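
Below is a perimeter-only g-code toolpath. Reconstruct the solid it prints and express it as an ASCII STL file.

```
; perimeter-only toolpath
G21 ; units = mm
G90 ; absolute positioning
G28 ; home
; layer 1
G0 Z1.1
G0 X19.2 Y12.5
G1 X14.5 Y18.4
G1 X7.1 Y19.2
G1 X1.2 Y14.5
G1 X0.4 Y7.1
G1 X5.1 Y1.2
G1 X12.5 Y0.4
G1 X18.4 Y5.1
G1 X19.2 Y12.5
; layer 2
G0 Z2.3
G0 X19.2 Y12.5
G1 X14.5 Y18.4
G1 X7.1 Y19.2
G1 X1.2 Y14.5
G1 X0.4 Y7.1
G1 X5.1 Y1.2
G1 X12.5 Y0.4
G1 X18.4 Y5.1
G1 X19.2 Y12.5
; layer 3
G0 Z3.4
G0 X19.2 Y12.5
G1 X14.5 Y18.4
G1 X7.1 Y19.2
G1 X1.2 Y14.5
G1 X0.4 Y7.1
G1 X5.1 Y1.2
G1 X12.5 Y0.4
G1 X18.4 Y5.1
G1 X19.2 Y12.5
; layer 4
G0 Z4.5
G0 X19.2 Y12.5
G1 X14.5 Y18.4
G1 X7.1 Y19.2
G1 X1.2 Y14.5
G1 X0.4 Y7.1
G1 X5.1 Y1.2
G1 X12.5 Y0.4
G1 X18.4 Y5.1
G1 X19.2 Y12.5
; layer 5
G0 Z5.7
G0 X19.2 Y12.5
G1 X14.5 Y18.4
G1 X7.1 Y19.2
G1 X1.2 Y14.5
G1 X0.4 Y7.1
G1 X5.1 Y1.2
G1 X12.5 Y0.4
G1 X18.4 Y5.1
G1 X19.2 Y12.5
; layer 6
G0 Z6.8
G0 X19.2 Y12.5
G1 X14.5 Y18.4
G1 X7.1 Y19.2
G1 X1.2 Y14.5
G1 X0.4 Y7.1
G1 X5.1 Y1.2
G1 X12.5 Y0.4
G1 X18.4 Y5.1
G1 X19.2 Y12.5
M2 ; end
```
solid part
  facet normal 0.0000 0.0000 -1.0000
    outer loop
      vertex 7.1 19.2 0.0
      vertex 14.5 18.4 0.0
      vertex 19.2 12.5 0.0
    endloop
  endfacet
  facet normal 0.0000 0.0000 -1.0000
    outer loop
      vertex 1.2 14.5 0.0
      vertex 7.1 19.2 0.0
      vertex 19.2 12.5 0.0
    endloop
  endfacet
  facet normal 0.0000 0.0000 -1.0000
    outer loop
      vertex 0.4 7.1 0.0
      vertex 1.2 14.5 0.0
      vertex 19.2 12.5 0.0
    endloop
  endfacet
  facet normal 0.0000 0.0000 -1.0000
    outer loop
      vertex 5.1 1.2 0.0
      vertex 0.4 7.1 0.0
      vertex 19.2 12.5 0.0
    endloop
  endfacet
  facet normal 0.0000 0.0000 -1.0000
    outer loop
      vertex 12.5 0.4 0.0
      vertex 5.1 1.2 0.0
      vertex 19.2 12.5 0.0
    endloop
  endfacet
  facet normal 0.0000 0.0000 -1.0000
    outer loop
      vertex 18.4 5.1 0.0
      vertex 12.5 0.4 0.0
      vertex 19.2 12.5 0.0
    endloop
  endfacet
  facet normal 0.0000 0.0000 1.0000
    outer loop
      vertex 19.2 12.5 6.8
      vertex 14.5 18.4 6.8
      vertex 7.1 19.2 6.8
    endloop
  endfacet
  facet normal 0.0000 0.0000 1.0000
    outer loop
      vertex 19.2 12.5 6.8
      vertex 7.1 19.2 6.8
      vertex 1.2 14.5 6.8
    endloop
  endfacet
  facet normal 0.0000 0.0000 1.0000
    outer loop
      vertex 19.2 12.5 6.8
      vertex 1.2 14.5 6.8
      vertex 0.4 7.1 6.8
    endloop
  endfacet
  facet normal 0.0000 0.0000 1.0000
    outer loop
      vertex 19.2 12.5 6.8
      vertex 0.4 7.1 6.8
      vertex 5.1 1.2 6.8
    endloop
  endfacet
  facet normal 0.0000 0.0000 1.0000
    outer loop
      vertex 19.2 12.5 6.8
      vertex 5.1 1.2 6.8
      vertex 12.5 0.4 6.8
    endloop
  endfacet
  facet normal 0.0000 0.0000 1.0000
    outer loop
      vertex 19.2 12.5 6.8
      vertex 12.5 0.4 6.8
      vertex 18.4 5.1 6.8
    endloop
  endfacet
  facet normal 0.7822 0.6231 0.0000
    outer loop
      vertex 19.2 12.5 0.0
      vertex 14.5 18.4 0.0
      vertex 14.5 18.4 6.8
    endloop
  endfacet
  facet normal 0.7822 0.6231 0.0000
    outer loop
      vertex 19.2 12.5 0.0
      vertex 14.5 18.4 6.8
      vertex 19.2 12.5 6.8
    endloop
  endfacet
  facet normal 0.1075 0.9942 0.0000
    outer loop
      vertex 14.5 18.4 0.0
      vertex 7.1 19.2 0.0
      vertex 7.1 19.2 6.8
    endloop
  endfacet
  facet normal 0.1075 0.9942 0.0000
    outer loop
      vertex 14.5 18.4 0.0
      vertex 7.1 19.2 6.8
      vertex 14.5 18.4 6.8
    endloop
  endfacet
  facet normal -0.6231 0.7822 0.0000
    outer loop
      vertex 7.1 19.2 0.0
      vertex 1.2 14.5 0.0
      vertex 1.2 14.5 6.8
    endloop
  endfacet
  facet normal -0.6231 0.7822 0.0000
    outer loop
      vertex 7.1 19.2 0.0
      vertex 1.2 14.5 6.8
      vertex 7.1 19.2 6.8
    endloop
  endfacet
  facet normal -0.9942 0.1075 0.0000
    outer loop
      vertex 1.2 14.5 0.0
      vertex 0.4 7.1 0.0
      vertex 0.4 7.1 6.8
    endloop
  endfacet
  facet normal -0.9942 0.1075 0.0000
    outer loop
      vertex 1.2 14.5 0.0
      vertex 0.4 7.1 6.8
      vertex 1.2 14.5 6.8
    endloop
  endfacet
  facet normal -0.7822 -0.6231 0.0000
    outer loop
      vertex 0.4 7.1 0.0
      vertex 5.1 1.2 0.0
      vertex 5.1 1.2 6.8
    endloop
  endfacet
  facet normal -0.7822 -0.6231 0.0000
    outer loop
      vertex 0.4 7.1 0.0
      vertex 5.1 1.2 6.8
      vertex 0.4 7.1 6.8
    endloop
  endfacet
  facet normal -0.1075 -0.9942 0.0000
    outer loop
      vertex 5.1 1.2 0.0
      vertex 12.5 0.4 0.0
      vertex 12.5 0.4 6.8
    endloop
  endfacet
  facet normal -0.1075 -0.9942 0.0000
    outer loop
      vertex 5.1 1.2 0.0
      vertex 12.5 0.4 6.8
      vertex 5.1 1.2 6.8
    endloop
  endfacet
  facet normal 0.6231 -0.7822 0.0000
    outer loop
      vertex 12.5 0.4 0.0
      vertex 18.4 5.1 0.0
      vertex 18.4 5.1 6.8
    endloop
  endfacet
  facet normal 0.6231 -0.7822 0.0000
    outer loop
      vertex 12.5 0.4 0.0
      vertex 18.4 5.1 6.8
      vertex 12.5 0.4 6.8
    endloop
  endfacet
  facet normal 0.9942 -0.1075 0.0000
    outer loop
      vertex 18.4 5.1 0.0
      vertex 19.2 12.5 0.0
      vertex 19.2 12.5 6.8
    endloop
  endfacet
  facet normal 0.9942 -0.1075 0.0000
    outer loop
      vertex 18.4 5.1 0.0
      vertex 19.2 12.5 6.8
      vertex 18.4 5.1 6.8
    endloop
  endfacet
endsolid part

The G0 Z moves step by Δz≈1.1 mm. Every layer's G1 loop is the same polygon, so the solid is a straight extrusion of it from z=0 to z≈6.8. Closing with flat bottom and top caps and triangulating gives 28 facets — a regular 8-sided prism (a cylinder approximated with 8 flat sides), circumscribed radius ≈ 9.8 mm, height ≈ 6.8 mm.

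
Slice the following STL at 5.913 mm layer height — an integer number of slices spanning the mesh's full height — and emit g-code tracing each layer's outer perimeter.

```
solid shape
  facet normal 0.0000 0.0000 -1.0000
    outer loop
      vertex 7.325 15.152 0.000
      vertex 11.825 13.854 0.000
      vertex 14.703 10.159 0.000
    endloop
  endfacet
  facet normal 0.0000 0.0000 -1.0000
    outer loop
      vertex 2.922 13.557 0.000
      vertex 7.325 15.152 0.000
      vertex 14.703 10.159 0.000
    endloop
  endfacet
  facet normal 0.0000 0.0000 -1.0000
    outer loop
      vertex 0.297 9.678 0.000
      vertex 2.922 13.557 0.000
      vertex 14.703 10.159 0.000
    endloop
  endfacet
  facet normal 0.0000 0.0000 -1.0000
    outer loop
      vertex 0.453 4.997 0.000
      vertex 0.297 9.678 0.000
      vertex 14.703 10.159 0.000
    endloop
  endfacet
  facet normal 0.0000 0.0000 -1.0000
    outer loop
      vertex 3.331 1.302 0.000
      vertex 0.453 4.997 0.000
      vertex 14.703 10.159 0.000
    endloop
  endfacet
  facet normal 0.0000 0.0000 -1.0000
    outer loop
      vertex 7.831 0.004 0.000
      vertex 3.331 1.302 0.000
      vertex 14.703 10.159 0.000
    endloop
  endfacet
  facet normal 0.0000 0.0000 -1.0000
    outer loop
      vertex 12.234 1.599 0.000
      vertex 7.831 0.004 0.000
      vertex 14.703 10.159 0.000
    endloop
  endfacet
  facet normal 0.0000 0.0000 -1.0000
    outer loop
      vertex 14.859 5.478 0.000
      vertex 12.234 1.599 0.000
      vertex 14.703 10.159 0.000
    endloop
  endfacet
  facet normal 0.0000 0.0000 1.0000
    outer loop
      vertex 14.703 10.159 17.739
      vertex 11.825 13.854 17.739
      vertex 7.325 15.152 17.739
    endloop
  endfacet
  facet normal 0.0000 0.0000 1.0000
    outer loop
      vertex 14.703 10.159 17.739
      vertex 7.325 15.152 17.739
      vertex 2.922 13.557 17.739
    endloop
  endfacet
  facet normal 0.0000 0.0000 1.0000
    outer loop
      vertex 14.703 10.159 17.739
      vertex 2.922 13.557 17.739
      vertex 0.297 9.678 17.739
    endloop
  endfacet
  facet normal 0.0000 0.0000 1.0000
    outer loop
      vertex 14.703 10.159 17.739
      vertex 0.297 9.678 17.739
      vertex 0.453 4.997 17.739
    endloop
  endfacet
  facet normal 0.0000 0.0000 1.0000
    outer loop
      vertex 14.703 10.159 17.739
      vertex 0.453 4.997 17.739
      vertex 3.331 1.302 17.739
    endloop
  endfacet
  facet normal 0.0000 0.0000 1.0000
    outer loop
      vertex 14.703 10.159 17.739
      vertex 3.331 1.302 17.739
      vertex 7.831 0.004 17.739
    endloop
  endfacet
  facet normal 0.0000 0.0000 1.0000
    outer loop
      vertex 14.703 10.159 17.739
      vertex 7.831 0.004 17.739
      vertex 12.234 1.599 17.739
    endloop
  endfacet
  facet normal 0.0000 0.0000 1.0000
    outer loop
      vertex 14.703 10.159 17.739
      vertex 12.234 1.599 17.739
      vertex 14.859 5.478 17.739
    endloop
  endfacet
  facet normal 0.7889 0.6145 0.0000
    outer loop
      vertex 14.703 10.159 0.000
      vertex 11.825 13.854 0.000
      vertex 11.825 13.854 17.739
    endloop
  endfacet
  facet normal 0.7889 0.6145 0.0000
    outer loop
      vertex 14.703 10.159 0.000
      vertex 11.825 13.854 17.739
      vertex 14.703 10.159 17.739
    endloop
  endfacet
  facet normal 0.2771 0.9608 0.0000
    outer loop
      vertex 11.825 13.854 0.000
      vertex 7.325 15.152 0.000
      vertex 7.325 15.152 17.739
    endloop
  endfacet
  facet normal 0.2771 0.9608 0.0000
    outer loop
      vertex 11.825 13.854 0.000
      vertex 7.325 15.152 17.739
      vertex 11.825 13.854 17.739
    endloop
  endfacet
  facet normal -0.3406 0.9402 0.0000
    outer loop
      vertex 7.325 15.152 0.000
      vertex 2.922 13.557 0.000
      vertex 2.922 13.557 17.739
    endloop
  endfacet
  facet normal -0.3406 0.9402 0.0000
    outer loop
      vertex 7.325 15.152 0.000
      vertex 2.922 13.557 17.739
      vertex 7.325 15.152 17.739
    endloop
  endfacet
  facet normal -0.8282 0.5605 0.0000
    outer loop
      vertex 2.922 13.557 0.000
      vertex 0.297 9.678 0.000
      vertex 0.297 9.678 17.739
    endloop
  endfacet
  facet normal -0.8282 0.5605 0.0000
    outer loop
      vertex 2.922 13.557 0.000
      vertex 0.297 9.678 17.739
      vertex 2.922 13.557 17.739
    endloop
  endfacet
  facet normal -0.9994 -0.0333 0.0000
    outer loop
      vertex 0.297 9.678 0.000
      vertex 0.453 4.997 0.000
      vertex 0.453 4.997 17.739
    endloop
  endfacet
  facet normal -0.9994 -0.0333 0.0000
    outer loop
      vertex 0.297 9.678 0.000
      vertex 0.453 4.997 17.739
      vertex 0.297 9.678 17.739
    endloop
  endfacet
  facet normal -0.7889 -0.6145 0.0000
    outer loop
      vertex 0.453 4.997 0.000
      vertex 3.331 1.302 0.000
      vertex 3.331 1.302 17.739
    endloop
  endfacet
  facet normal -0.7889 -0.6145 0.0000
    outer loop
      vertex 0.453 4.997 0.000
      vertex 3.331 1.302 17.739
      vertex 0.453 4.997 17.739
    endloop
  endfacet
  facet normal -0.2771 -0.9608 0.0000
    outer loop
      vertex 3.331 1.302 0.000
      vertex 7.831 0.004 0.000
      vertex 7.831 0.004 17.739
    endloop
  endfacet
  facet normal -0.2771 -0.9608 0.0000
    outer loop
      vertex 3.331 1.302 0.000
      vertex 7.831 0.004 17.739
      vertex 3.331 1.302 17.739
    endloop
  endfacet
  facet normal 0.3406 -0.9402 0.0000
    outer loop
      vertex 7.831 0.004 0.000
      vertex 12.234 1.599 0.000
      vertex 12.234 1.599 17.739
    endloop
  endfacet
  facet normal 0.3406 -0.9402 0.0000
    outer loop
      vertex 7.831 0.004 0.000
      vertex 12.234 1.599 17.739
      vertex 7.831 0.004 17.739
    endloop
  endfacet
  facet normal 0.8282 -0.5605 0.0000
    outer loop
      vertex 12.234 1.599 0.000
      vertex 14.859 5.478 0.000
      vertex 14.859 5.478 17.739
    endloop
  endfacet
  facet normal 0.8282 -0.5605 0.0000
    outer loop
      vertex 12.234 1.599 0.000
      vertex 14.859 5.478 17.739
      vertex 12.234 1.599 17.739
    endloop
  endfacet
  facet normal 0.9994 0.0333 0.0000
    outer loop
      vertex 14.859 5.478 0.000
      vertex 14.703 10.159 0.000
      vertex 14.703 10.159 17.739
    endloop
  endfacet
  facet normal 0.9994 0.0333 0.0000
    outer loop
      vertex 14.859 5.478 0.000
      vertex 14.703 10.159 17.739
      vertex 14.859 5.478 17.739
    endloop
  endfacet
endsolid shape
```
; perimeter-only toolpath
G21 ; units = mm
G90 ; absolute positioning
G28 ; home
; layer 1
G0 Z5.913
G0 X14.703 Y10.159
G1 X11.825 Y13.854
G1 X7.325 Y15.152
G1 X2.922 Y13.557
G1 X0.297 Y9.678
G1 X0.453 Y4.997
G1 X3.331 Y1.302
G1 X7.831 Y0.004
G1 X12.234 Y1.599
G1 X14.859 Y5.478
G1 X14.703 Y10.159
; layer 2
G0 Z11.826
G0 X14.703 Y10.159
G1 X11.825 Y13.854
G1 X7.325 Y15.152
G1 X2.922 Y13.557
G1 X0.297 Y9.678
G1 X0.453 Y4.997
G1 X3.331 Y1.302
G1 X7.831 Y0.004
G1 X12.234 Y1.599
G1 X14.859 Y5.478
G1 X14.703 Y10.159
; layer 3
G0 Z17.739
G0 X14.703 Y10.159
G1 X11.825 Y13.854
G1 X7.325 Y15.152
G1 X2.922 Y13.557
G1 X0.297 Y9.678
G1 X0.453 Y4.997
G1 X3.331 Y1.302
G1 X7.831 Y0.004
G1 X12.234 Y1.599
G1 X14.859 Y5.478
G1 X14.703 Y10.159
M2 ; end

The solid is a regular 10-sided prism (a cylinder approximated with 10 flat sides), circumscribed radius ≈ 7.58 mm, height ≈ 17.7 mm. Slicing at Δz = 5.913 mm — 3 equal slices spanning the solid's height, so layer i sits at z = i·h/3 — gives 3 non-empty perimeters. Each is a 10-segment closed polygon; G0 lifts to the layer z and rapids to the start vertex, then G1 traces the edges.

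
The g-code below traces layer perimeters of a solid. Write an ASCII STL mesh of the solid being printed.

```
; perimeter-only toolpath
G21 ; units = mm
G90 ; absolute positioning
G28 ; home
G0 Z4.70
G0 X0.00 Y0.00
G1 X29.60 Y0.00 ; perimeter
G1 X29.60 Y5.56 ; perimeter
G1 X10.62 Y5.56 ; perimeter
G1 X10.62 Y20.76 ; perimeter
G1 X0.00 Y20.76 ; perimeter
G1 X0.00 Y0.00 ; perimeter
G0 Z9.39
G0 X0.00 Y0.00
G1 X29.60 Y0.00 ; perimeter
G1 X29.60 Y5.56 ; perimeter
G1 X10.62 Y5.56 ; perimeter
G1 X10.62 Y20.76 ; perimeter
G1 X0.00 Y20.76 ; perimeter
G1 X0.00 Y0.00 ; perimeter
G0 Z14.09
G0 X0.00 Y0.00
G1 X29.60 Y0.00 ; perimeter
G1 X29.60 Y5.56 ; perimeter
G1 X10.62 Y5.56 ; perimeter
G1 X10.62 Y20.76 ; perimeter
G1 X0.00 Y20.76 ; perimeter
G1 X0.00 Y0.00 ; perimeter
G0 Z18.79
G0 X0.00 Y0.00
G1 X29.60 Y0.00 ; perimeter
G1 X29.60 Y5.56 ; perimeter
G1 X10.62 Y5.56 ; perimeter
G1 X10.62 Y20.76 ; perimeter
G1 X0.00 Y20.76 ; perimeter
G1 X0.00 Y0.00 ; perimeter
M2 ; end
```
solid part
  facet normal 0.0000 0.0000 -1.0000
    outer loop
      vertex 29.60 5.56 0.00
      vertex 29.60 0.00 0.00
      vertex 0.00 0.00 0.00
    endloop
  endfacet
  facet normal 0.0000 0.0000 -1.0000
    outer loop
      vertex 10.62 5.56 0.00
      vertex 29.60 5.56 0.00
      vertex 0.00 0.00 0.00
    endloop
  endfacet
  facet normal 0.0000 0.0000 -1.0000
    outer loop
      vertex 10.62 20.76 0.00
      vertex 10.62 5.56 0.00
      vertex 0.00 0.00 0.00
    endloop
  endfacet
  facet normal 0.0000 0.0000 -1.0000
    outer loop
      vertex 0.00 20.76 0.00
      vertex 10.62 20.76 0.00
      vertex 0.00 0.00 0.00
    endloop
  endfacet
  facet normal 0.0000 0.0000 1.0000
    outer loop
      vertex 0.00 0.00 18.79
      vertex 29.60 0.00 18.79
      vertex 29.60 5.56 18.79
    endloop
  endfacet
  facet normal 0.0000 0.0000 1.0000
    outer loop
      vertex 0.00 0.00 18.79
      vertex 29.60 5.56 18.79
      vertex 10.62 5.56 18.79
    endloop
  endfacet
  facet normal 0.0000 0.0000 1.0000
    outer loop
      vertex 0.00 0.00 18.79
      vertex 10.62 5.56 18.79
      vertex 10.62 20.76 18.79
    endloop
  endfacet
  facet normal 0.0000 0.0000 1.0000
    outer loop
      vertex 0.00 0.00 18.79
      vertex 10.62 20.76 18.79
      vertex 0.00 20.76 18.79
    endloop
  endfacet
  facet normal 0.0000 -1.0000 0.0000
    outer loop
      vertex 0.00 0.00 0.00
      vertex 29.60 0.00 0.00
      vertex 29.60 0.00 18.79
    endloop
  endfacet
  facet normal 0.0000 -1.0000 0.0000
    outer loop
      vertex 0.00 0.00 0.00
      vertex 29.60 0.00 18.79
      vertex 0.00 0.00 18.79
    endloop
  endfacet
  facet normal 1.0000 0.0000 0.0000
    outer loop
      vertex 29.60 0.00 0.00
      vertex 29.60 5.56 0.00
      vertex 29.60 5.56 18.79
    endloop
  endfacet
  facet normal 1.0000 0.0000 0.0000
    outer loop
      vertex 29.60 0.00 0.00
      vertex 29.60 5.56 18.79
      vertex 29.60 0.00 18.79
    endloop
  endfacet
  facet normal 0.0000 1.0000 0.0000
    outer loop
      vertex 29.60 5.56 0.00
      vertex 10.62 5.56 0.00
      vertex 10.62 5.56 18.79
    endloop
  endfacet
  facet normal 0.0000 1.0000 0.0000
    outer loop
      vertex 29.60 5.56 0.00
      vertex 10.62 5.56 18.79
      vertex 29.60 5.56 18.79
    endloop
  endfacet
  facet normal 1.0000 0.0000 0.0000
    outer loop
      vertex 10.62 5.56 0.00
      vertex 10.62 20.76 0.00
      vertex 10.62 20.76 18.79
    endloop
  endfacet
  facet normal 1.0000 0.0000 0.0000
    outer loop
      vertex 10.62 5.56 0.00
      vertex 10.62 20.76 18.79
      vertex 10.62 5.56 18.79
    endloop
  endfacet
  facet normal 0.0000 1.0000 0.0000
    outer loop
      vertex 10.62 20.76 0.00
      vertex 0.00 20.76 0.00
      vertex 0.00 20.76 18.79
    endloop
  endfacet
  facet normal 0.0000 1.0000 0.0000
    outer loop
      vertex 10.62 20.76 0.00
      vertex 0.00 20.76 18.79
      vertex 10.62 20.76 18.79
    endloop
  endfacet
  facet normal -1.0000 0.0000 0.0000
    outer loop
      vertex 0.00 20.76 0.00
      vertex 0.00 0.00 0.00
      vertex 0.00 0.00 18.79
    endloop
  endfacet
  facet normal -1.0000 0.0000 0.0000
    outer loop
      vertex 0.00 20.76 0.00
      vertex 0.00 0.00 18.79
      vertex 0.00 20.76 18.79
    endloop
  endfacet
endsolid part

The G0 Z moves step by Δz≈4.70 mm. Every layer's G1 loop is the same polygon, so the solid is a straight extrusion of it from z=0 to z≈18.8. Closing with flat bottom and top caps and triangulating gives 20 facets — an L-shaped prism: outer 29.6 × 20.8 mm, arm thicknesses ≈ 5.56 mm (horizontal) and 10.6 mm (vertical), extruded 18.8 mm in z.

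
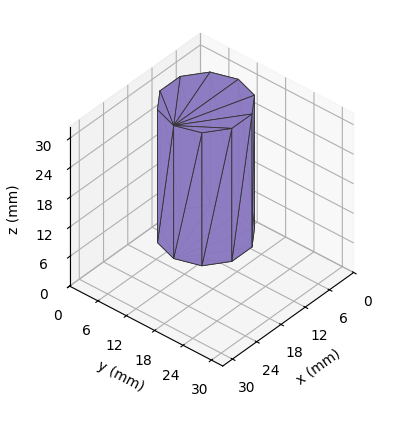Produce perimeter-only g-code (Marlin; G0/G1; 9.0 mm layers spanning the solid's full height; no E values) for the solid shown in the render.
Reading the render: the shape is a regular 10-sided prism (a cylinder approximated with 10 flat sides), circumscribed radius ≈ 8 mm, height ≈ 27 mm (dimensions read to the nearest mm from the axis ticks). For the g-code, the solid's height is divided into equal slices at the stated Δz and each level perimeter traced with G1 moves after a G0 lift.

; perimeter-only toolpath
G21 ; units = mm
G90 ; absolute positioning
G28 ; home
; layer 1
G0 Z9.0
G0 X16.0 Y8.0
G1 X14.5 Y12.7
G1 X10.5 Y15.6
G1 X5.5 Y15.6
G1 X1.5 Y12.7
G1 X0.0 Y8.0
G1 X1.5 Y3.3
G1 X5.5 Y0.4
G1 X10.5 Y0.4
G1 X14.5 Y3.3
G1 X16.0 Y8.0
; layer 2
G0 Z18.0
G0 X16.0 Y8.0
G1 X14.5 Y12.7
G1 X10.5 Y15.6
G1 X5.5 Y15.6
G1 X1.5 Y12.7
G1 X0.0 Y8.0
G1 X1.5 Y3.3
G1 X5.5 Y0.4
G1 X10.5 Y0.4
G1 X14.5 Y3.3
G1 X16.0 Y8.0
; layer 3
G0 Z27.0
G0 X16.0 Y8.0
G1 X14.5 Y12.7
G1 X10.5 Y15.6
G1 X5.5 Y15.6
G1 X1.5 Y12.7
G1 X0.0 Y8.0
G1 X1.5 Y3.3
G1 X5.5 Y0.4
G1 X10.5 Y0.4
G1 X14.5 Y3.3
G1 X16.0 Y8.0
M2 ; end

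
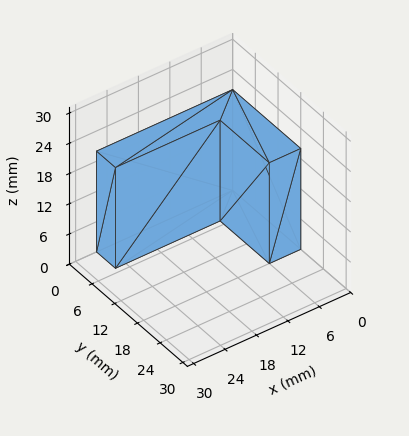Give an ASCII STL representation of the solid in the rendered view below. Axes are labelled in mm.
Reading the render: the shape is an L-shaped prism: outer 26 × 18 mm, arm thicknesses ≈ 5 mm (horizontal) and 6 mm (vertical), extruded 20 mm in z (dimensions read to the nearest mm from the axis ticks). For the STL, each face is triangulated and given an outward normal.

solid part
  facet normal 0.0000 0.0000 -1.0000
    outer loop
      vertex 26.000 5.000 0.000
      vertex 26.000 0.000 0.000
      vertex 0.000 0.000 0.000
    endloop
  endfacet
  facet normal 0.0000 0.0000 -1.0000
    outer loop
      vertex 6.000 5.000 0.000
      vertex 26.000 5.000 0.000
      vertex 0.000 0.000 0.000
    endloop
  endfacet
  facet normal 0.0000 0.0000 -1.0000
    outer loop
      vertex 6.000 18.000 0.000
      vertex 6.000 5.000 0.000
      vertex 0.000 0.000 0.000
    endloop
  endfacet
  facet normal 0.0000 0.0000 -1.0000
    outer loop
      vertex 0.000 18.000 0.000
      vertex 6.000 18.000 0.000
      vertex 0.000 0.000 0.000
    endloop
  endfacet
  facet normal 0.0000 0.0000 1.0000
    outer loop
      vertex 0.000 0.000 20.000
      vertex 26.000 0.000 20.000
      vertex 26.000 5.000 20.000
    endloop
  endfacet
  facet normal 0.0000 0.0000 1.0000
    outer loop
      vertex 0.000 0.000 20.000
      vertex 26.000 5.000 20.000
      vertex 6.000 5.000 20.000
    endloop
  endfacet
  facet normal 0.0000 0.0000 1.0000
    outer loop
      vertex 0.000 0.000 20.000
      vertex 6.000 5.000 20.000
      vertex 6.000 18.000 20.000
    endloop
  endfacet
  facet normal 0.0000 0.0000 1.0000
    outer loop
      vertex 0.000 0.000 20.000
      vertex 6.000 18.000 20.000
      vertex 0.000 18.000 20.000
    endloop
  endfacet
  facet normal 0.0000 -1.0000 0.0000
    outer loop
      vertex 0.000 0.000 0.000
      vertex 26.000 0.000 0.000
      vertex 26.000 0.000 20.000
    endloop
  endfacet
  facet normal 0.0000 -1.0000 0.0000
    outer loop
      vertex 0.000 0.000 0.000
      vertex 26.000 0.000 20.000
      vertex 0.000 0.000 20.000
    endloop
  endfacet
  facet normal 1.0000 0.0000 0.0000
    outer loop
      vertex 26.000 0.000 0.000
      vertex 26.000 5.000 0.000
      vertex 26.000 5.000 20.000
    endloop
  endfacet
  facet normal 1.0000 0.0000 0.0000
    outer loop
      vertex 26.000 0.000 0.000
      vertex 26.000 5.000 20.000
      vertex 26.000 0.000 20.000
    endloop
  endfacet
  facet normal 0.0000 1.0000 0.0000
    outer loop
      vertex 26.000 5.000 0.000
      vertex 6.000 5.000 0.000
      vertex 6.000 5.000 20.000
    endloop
  endfacet
  facet normal 0.0000 1.0000 0.0000
    outer loop
      vertex 26.000 5.000 0.000
      vertex 6.000 5.000 20.000
      vertex 26.000 5.000 20.000
    endloop
  endfacet
  facet normal 1.0000 0.0000 0.0000
    outer loop
      vertex 6.000 5.000 0.000
      vertex 6.000 18.000 0.000
      vertex 6.000 18.000 20.000
    endloop
  endfacet
  facet normal 1.0000 0.0000 0.0000
    outer loop
      vertex 6.000 5.000 0.000
      vertex 6.000 18.000 20.000
      vertex 6.000 5.000 20.000
    endloop
  endfacet
  facet normal 0.0000 1.0000 0.0000
    outer loop
      vertex 6.000 18.000 0.000
      vertex 0.000 18.000 0.000
      vertex 0.000 18.000 20.000
    endloop
  endfacet
  facet normal 0.0000 1.0000 0.0000
    outer loop
      vertex 6.000 18.000 0.000
      vertex 0.000 18.000 20.000
      vertex 6.000 18.000 20.000
    endloop
  endfacet
  facet normal -1.0000 0.0000 0.0000
    outer loop
      vertex 0.000 18.000 0.000
      vertex 0.000 0.000 0.000
      vertex 0.000 0.000 20.000
    endloop
  endfacet
  facet normal -1.0000 0.0000 0.0000
    outer loop
      vertex 0.000 18.000 0.000
      vertex 0.000 0.000 20.000
      vertex 0.000 18.000 20.000
    endloop
  endfacet
endsolid part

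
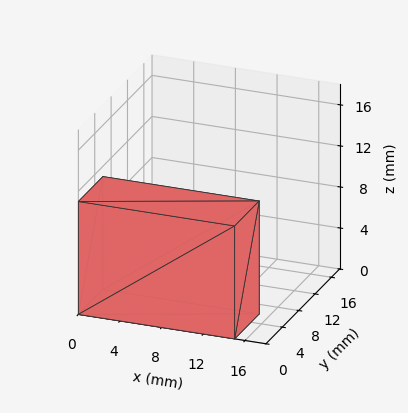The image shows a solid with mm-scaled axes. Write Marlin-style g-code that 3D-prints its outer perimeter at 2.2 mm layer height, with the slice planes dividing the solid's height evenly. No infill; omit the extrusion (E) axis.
Reading the render: the shape is a rectangular box, roughly 15 × 6 mm footprint and 11 mm tall (dimensions read to the nearest mm from the axis ticks). For the g-code, the solid's height is divided into equal slices at the stated Δz and each level perimeter traced with G1 moves after a G0 lift.

; perimeter-only toolpath
G21 ; units = mm
G90 ; absolute positioning
G28 ; home
; layer 1
G0 Z2.2
G0 X0.0 Y0.0
G1 X15.0 Y0.0
G1 X15.0 Y6.0
G1 X0.0 Y6.0
G1 X0.0 Y0.0
; layer 2
G0 Z4.4
G0 X0.0 Y0.0
G1 X15.0 Y0.0
G1 X15.0 Y6.0
G1 X0.0 Y6.0
G1 X0.0 Y0.0
; layer 3
G0 Z6.6
G0 X0.0 Y0.0
G1 X15.0 Y0.0
G1 X15.0 Y6.0
G1 X0.0 Y6.0
G1 X0.0 Y0.0
; layer 4
G0 Z8.8
G0 X0.0 Y0.0
G1 X15.0 Y0.0
G1 X15.0 Y6.0
G1 X0.0 Y6.0
G1 X0.0 Y0.0
; layer 5
G0 Z11.0
G0 X0.0 Y0.0
G1 X15.0 Y0.0
G1 X15.0 Y6.0
G1 X0.0 Y6.0
G1 X0.0 Y0.0
M2 ; end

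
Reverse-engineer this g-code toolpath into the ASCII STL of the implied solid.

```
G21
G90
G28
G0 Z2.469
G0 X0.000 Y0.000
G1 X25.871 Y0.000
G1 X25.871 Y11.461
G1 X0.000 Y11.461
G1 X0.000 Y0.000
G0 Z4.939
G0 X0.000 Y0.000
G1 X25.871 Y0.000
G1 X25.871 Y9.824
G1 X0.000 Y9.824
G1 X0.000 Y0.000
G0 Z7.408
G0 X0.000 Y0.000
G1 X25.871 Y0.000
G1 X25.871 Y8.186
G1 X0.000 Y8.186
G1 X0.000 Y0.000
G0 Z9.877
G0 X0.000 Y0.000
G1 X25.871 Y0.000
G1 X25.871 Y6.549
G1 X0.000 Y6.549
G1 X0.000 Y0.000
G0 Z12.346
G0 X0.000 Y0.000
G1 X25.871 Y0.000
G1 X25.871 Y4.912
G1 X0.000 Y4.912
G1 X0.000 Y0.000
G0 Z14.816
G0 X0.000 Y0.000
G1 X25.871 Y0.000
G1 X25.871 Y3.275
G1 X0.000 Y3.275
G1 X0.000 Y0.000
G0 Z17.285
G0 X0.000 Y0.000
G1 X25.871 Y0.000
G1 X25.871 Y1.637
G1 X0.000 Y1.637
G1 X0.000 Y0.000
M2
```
solid part
  facet normal 0.0000 0.0000 -1.0000
    outer loop
      vertex 25.871 13.098 0.000
      vertex 25.871 0.000 0.000
      vertex 0.000 0.000 0.000
    endloop
  endfacet
  facet normal 0.0000 0.0000 -1.0000
    outer loop
      vertex 0.000 13.098 0.000
      vertex 25.871 13.098 0.000
      vertex 0.000 0.000 0.000
    endloop
  endfacet
  facet normal 0.0000 -1.0000 0.0000
    outer loop
      vertex 0.000 0.000 0.000
      vertex 25.871 0.000 0.000
      vertex 25.871 0.000 19.754
    endloop
  endfacet
  facet normal 0.0000 -1.0000 0.0000
    outer loop
      vertex 0.000 0.000 0.000
      vertex 25.871 0.000 19.754
      vertex 0.000 0.000 19.754
    endloop
  endfacet
  facet normal 0.0000 0.8334 0.5526
    outer loop
      vertex 0.000 0.000 19.754
      vertex 25.871 0.000 19.754
      vertex 25.871 13.098 0.000
    endloop
  endfacet
  facet normal 0.0000 0.8334 0.5526
    outer loop
      vertex 0.000 0.000 19.754
      vertex 25.871 13.098 0.000
      vertex 0.000 13.098 0.000
    endloop
  endfacet
  facet normal -1.0000 0.0000 0.0000
    outer loop
      vertex 0.000 0.000 19.754
      vertex 0.000 13.098 0.000
      vertex 0.000 0.000 0.000
    endloop
  endfacet
  facet normal 1.0000 0.0000 0.0000
    outer loop
      vertex 25.871 0.000 0.000
      vertex 25.871 13.098 0.000
      vertex 25.871 0.000 19.754
    endloop
  endfacet
endsolid part

The G0 Z moves step by Δz≈2.469 mm. The G1 loops shrink linearly with z, so the solid tapers from its base footprint up to z≈19.8. Closing with a flat bottom cap and the tapered top and triangulating gives 8 facets — a wedge (ramp): 25.9 × 13.1 mm base, rising to 19.8 mm along the y=0 edge and sloping linearly to z=0 at y=13.1.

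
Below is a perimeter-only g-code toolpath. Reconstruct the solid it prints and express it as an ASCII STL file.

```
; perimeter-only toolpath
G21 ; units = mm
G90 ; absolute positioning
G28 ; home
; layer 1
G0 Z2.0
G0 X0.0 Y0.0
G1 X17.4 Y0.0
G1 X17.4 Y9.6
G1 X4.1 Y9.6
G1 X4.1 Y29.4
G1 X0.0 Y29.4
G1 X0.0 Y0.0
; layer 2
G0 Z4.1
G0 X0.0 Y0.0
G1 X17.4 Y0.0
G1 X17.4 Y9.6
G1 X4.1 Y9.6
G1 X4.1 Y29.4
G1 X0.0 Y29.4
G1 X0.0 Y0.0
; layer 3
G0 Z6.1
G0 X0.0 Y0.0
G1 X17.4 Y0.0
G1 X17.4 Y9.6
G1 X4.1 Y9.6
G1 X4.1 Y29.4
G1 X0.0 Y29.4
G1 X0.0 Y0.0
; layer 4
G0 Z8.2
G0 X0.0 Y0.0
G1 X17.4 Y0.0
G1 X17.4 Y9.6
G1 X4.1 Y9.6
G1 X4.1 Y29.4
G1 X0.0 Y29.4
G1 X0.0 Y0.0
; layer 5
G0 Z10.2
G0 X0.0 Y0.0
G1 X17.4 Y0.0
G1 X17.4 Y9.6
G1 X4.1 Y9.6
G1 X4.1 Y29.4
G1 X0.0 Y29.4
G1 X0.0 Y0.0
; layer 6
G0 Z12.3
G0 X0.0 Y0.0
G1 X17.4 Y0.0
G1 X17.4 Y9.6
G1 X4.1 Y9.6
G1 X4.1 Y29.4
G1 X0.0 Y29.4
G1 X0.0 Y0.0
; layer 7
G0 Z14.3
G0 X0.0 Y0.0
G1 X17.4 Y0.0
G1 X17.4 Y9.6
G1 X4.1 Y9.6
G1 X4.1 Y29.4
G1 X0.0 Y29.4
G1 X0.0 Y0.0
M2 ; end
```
solid part
  facet normal 0.0000 0.0000 -1.0000
    outer loop
      vertex 17.4 9.6 0.0
      vertex 17.4 0.0 0.0
      vertex 0.0 0.0 0.0
    endloop
  endfacet
  facet normal 0.0000 0.0000 -1.0000
    outer loop
      vertex 4.1 9.6 0.0
      vertex 17.4 9.6 0.0
      vertex 0.0 0.0 0.0
    endloop
  endfacet
  facet normal 0.0000 0.0000 -1.0000
    outer loop
      vertex 4.1 29.4 0.0
      vertex 4.1 9.6 0.0
      vertex 0.0 0.0 0.0
    endloop
  endfacet
  facet normal 0.0000 0.0000 -1.0000
    outer loop
      vertex 0.0 29.4 0.0
      vertex 4.1 29.4 0.0
      vertex 0.0 0.0 0.0
    endloop
  endfacet
  facet normal 0.0000 0.0000 1.0000
    outer loop
      vertex 0.0 0.0 14.3
      vertex 17.4 0.0 14.3
      vertex 17.4 9.6 14.3
    endloop
  endfacet
  facet normal 0.0000 0.0000 1.0000
    outer loop
      vertex 0.0 0.0 14.3
      vertex 17.4 9.6 14.3
      vertex 4.1 9.6 14.3
    endloop
  endfacet
  facet normal 0.0000 0.0000 1.0000
    outer loop
      vertex 0.0 0.0 14.3
      vertex 4.1 9.6 14.3
      vertex 4.1 29.4 14.3
    endloop
  endfacet
  facet normal 0.0000 0.0000 1.0000
    outer loop
      vertex 0.0 0.0 14.3
      vertex 4.1 29.4 14.3
      vertex 0.0 29.4 14.3
    endloop
  endfacet
  facet normal 0.0000 -1.0000 0.0000
    outer loop
      vertex 0.0 0.0 0.0
      vertex 17.4 0.0 0.0
      vertex 17.4 0.0 14.3
    endloop
  endfacet
  facet normal 0.0000 -1.0000 0.0000
    outer loop
      vertex 0.0 0.0 0.0
      vertex 17.4 0.0 14.3
      vertex 0.0 0.0 14.3
    endloop
  endfacet
  facet normal 1.0000 0.0000 0.0000
    outer loop
      vertex 17.4 0.0 0.0
      vertex 17.4 9.6 0.0
      vertex 17.4 9.6 14.3
    endloop
  endfacet
  facet normal 1.0000 0.0000 0.0000
    outer loop
      vertex 17.4 0.0 0.0
      vertex 17.4 9.6 14.3
      vertex 17.4 0.0 14.3
    endloop
  endfacet
  facet normal 0.0000 1.0000 0.0000
    outer loop
      vertex 17.4 9.6 0.0
      vertex 4.1 9.6 0.0
      vertex 4.1 9.6 14.3
    endloop
  endfacet
  facet normal 0.0000 1.0000 0.0000
    outer loop
      vertex 17.4 9.6 0.0
      vertex 4.1 9.6 14.3
      vertex 17.4 9.6 14.3
    endloop
  endfacet
  facet normal 1.0000 0.0000 0.0000
    outer loop
      vertex 4.1 9.6 0.0
      vertex 4.1 29.4 0.0
      vertex 4.1 29.4 14.3
    endloop
  endfacet
  facet normal 1.0000 0.0000 0.0000
    outer loop
      vertex 4.1 9.6 0.0
      vertex 4.1 29.4 14.3
      vertex 4.1 9.6 14.3
    endloop
  endfacet
  facet normal 0.0000 1.0000 0.0000
    outer loop
      vertex 4.1 29.4 0.0
      vertex 0.0 29.4 0.0
      vertex 0.0 29.4 14.3
    endloop
  endfacet
  facet normal 0.0000 1.0000 0.0000
    outer loop
      vertex 4.1 29.4 0.0
      vertex 0.0 29.4 14.3
      vertex 4.1 29.4 14.3
    endloop
  endfacet
  facet normal -1.0000 0.0000 0.0000
    outer loop
      vertex 0.0 29.4 0.0
      vertex 0.0 0.0 0.0
      vertex 0.0 0.0 14.3
    endloop
  endfacet
  facet normal -1.0000 0.0000 0.0000
    outer loop
      vertex 0.0 29.4 0.0
      vertex 0.0 0.0 14.3
      vertex 0.0 29.4 14.3
    endloop
  endfacet
endsolid part

The G0 Z moves step by Δz≈2.0 mm. Every layer's G1 loop is the same polygon, so the solid is a straight extrusion of it from z=0 to z≈14.3. Closing with flat bottom and top caps and triangulating gives 20 facets — an L-shaped prism: outer 17.4 × 29.4 mm, arm thicknesses ≈ 9.6 mm (horizontal) and 4.1 mm (vertical), extruded 14.3 mm in z.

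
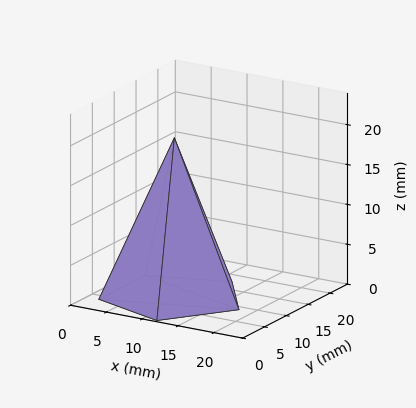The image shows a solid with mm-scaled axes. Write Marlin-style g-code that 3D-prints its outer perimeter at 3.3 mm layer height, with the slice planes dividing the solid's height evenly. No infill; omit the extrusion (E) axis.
Reading the render: the shape is a regular 5-sided pyramid, base circumscribed radius ≈ 9 mm, apex at z ≈ 20 mm (dimensions read to the nearest mm from the axis ticks). For the g-code, the solid's height is divided into equal slices at the stated Δz and each level perimeter traced with G1 moves after a G0 lift.

; perimeter-only toolpath
G21 ; units = mm
G90 ; absolute positioning
G28 ; home
; layer 1
G0 Z3.3
G0 X16.5 Y9.0
G1 X11.3 Y16.2
G1 X2.9 Y13.4
G1 X2.9 Y4.6
G1 X11.3 Y1.8
G1 X16.5 Y9.0
; layer 2
G0 Z6.7
G0 X15.0 Y9.0
G1 X10.9 Y14.7
G1 X4.1 Y12.5
G1 X4.1 Y5.5
G1 X10.9 Y3.3
G1 X15.0 Y9.0
; layer 3
G0 Z10.0
G0 X13.5 Y9.0
G1 X10.4 Y13.3
G1 X5.3 Y11.7
G1 X5.3 Y6.3
G1 X10.4 Y4.7
G1 X13.5 Y9.0
; layer 4
G0 Z13.3
G0 X12.0 Y9.0
G1 X9.9 Y11.9
G1 X6.6 Y10.8
G1 X6.6 Y7.2
G1 X9.9 Y6.1
G1 X12.0 Y9.0
; layer 5
G0 Z16.7
G0 X10.5 Y9.0
G1 X9.5 Y10.4
G1 X7.8 Y9.9
G1 X7.8 Y8.1
G1 X9.5 Y7.6
G1 X10.5 Y9.0
M2 ; end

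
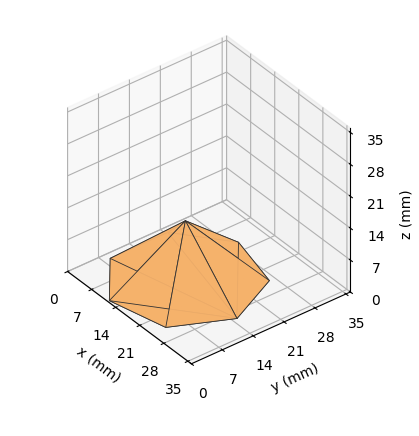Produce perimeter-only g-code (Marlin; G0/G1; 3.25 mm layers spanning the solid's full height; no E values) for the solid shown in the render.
Reading the render: the shape is a regular 7-sided pyramid, base circumscribed radius ≈ 15 mm, apex at z ≈ 13 mm (dimensions read to the nearest mm from the axis ticks). For the g-code, the solid's height is divided into equal slices at the stated Δz and each level perimeter traced with G1 moves after a G0 lift.

; perimeter-only toolpath
G21 ; units = mm
G90 ; absolute positioning
G28 ; home
; layer 1
G0 Z3.25
G0 X26.25 Y15.00
G1 X22.01 Y23.80
G1 X12.50 Y25.96
G1 X4.87 Y19.88
G1 X4.87 Y10.12
G1 X12.50 Y4.04
G1 X22.01 Y6.20
G1 X26.25 Y15.00
; layer 2
G0 Z6.50
G0 X22.50 Y15.00
G1 X19.68 Y20.87
G1 X13.33 Y22.31
G1 X8.24 Y18.26
G1 X8.24 Y11.75
G1 X13.33 Y7.69
G1 X19.68 Y9.13
G1 X22.50 Y15.00
; layer 3
G0 Z9.75
G0 X18.75 Y15.00
G1 X17.34 Y17.93
G1 X14.16 Y18.66
G1 X11.62 Y16.63
G1 X11.62 Y13.37
G1 X14.16 Y11.35
G1 X17.34 Y12.07
G1 X18.75 Y15.00
M2 ; end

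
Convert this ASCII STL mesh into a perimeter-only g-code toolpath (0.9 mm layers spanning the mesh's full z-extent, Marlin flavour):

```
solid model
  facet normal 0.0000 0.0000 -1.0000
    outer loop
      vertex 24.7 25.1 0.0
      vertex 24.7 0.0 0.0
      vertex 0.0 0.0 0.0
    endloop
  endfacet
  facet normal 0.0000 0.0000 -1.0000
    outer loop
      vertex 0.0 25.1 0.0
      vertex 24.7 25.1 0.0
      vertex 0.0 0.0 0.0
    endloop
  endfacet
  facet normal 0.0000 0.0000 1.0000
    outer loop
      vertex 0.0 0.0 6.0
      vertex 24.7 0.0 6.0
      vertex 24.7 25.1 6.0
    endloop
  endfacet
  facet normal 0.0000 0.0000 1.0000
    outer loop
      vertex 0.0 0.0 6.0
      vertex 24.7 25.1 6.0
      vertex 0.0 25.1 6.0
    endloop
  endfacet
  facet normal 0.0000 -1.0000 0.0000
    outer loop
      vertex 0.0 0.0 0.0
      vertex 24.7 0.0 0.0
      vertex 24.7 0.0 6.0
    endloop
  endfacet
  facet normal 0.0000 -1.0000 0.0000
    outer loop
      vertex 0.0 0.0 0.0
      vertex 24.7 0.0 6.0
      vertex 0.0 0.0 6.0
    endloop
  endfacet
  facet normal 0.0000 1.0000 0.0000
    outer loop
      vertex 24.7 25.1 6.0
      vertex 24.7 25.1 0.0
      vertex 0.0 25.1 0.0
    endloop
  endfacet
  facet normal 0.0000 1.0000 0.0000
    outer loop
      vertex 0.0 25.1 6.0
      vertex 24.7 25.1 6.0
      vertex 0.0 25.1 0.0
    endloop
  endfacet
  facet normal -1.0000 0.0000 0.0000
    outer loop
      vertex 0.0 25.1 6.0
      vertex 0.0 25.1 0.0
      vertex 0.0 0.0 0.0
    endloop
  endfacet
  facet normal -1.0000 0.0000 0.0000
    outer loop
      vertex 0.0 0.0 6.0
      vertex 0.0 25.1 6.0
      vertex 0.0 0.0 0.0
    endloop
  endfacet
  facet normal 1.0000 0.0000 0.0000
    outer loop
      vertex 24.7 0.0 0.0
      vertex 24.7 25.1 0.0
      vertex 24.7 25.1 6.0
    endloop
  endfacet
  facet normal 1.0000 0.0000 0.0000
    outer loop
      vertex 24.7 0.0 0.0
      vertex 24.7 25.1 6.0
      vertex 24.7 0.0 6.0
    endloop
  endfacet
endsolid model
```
; perimeter-only toolpath
G21 ; units = mm
G90 ; absolute positioning
G28 ; home
; layer 1
G0 Z0.9
G0 X0.0 Y0.0
G1 X24.7 Y0.0
G1 X24.7 Y25.1
G1 X0.0 Y25.1
G1 X0.0 Y0.0
; layer 2
G0 Z1.7
G0 X0.0 Y0.0
G1 X24.7 Y0.0
G1 X24.7 Y25.1
G1 X0.0 Y25.1
G1 X0.0 Y0.0
; layer 3
G0 Z2.6
G0 X0.0 Y0.0
G1 X24.7 Y0.0
G1 X24.7 Y25.1
G1 X0.0 Y25.1
G1 X0.0 Y0.0
; layer 4
G0 Z3.4
G0 X0.0 Y0.0
G1 X24.7 Y0.0
G1 X24.7 Y25.1
G1 X0.0 Y25.1
G1 X0.0 Y0.0
; layer 5
G0 Z4.3
G0 X0.0 Y0.0
G1 X24.7 Y0.0
G1 X24.7 Y25.1
G1 X0.0 Y25.1
G1 X0.0 Y0.0
; layer 6
G0 Z5.1
G0 X0.0 Y0.0
G1 X24.7 Y0.0
G1 X24.7 Y25.1
G1 X0.0 Y25.1
G1 X0.0 Y0.0
; layer 7
G0 Z6.0
G0 X0.0 Y0.0
G1 X24.7 Y0.0
G1 X24.7 Y25.1
G1 X0.0 Y25.1
G1 X0.0 Y0.0
M2 ; end

The solid is a rectangular box, roughly 24.7 × 25.1 mm footprint and 6 mm tall. Slicing at Δz = 0.9 mm — 7 equal slices spanning the solid's height, so layer i sits at z = i·h/7 — gives 7 non-empty perimeters. Each is a 4-segment closed polygon; G0 lifts to the layer z and rapids to the start vertex, then G1 traces the edges.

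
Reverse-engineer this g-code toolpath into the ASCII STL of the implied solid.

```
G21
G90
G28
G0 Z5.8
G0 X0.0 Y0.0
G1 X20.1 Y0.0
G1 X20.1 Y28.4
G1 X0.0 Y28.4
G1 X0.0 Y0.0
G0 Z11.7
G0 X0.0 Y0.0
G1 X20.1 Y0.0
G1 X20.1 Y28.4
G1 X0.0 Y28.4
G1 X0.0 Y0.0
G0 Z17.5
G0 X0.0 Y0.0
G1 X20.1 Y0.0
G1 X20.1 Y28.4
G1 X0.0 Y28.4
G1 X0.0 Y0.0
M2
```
solid part
  facet normal 0.0000 0.0000 -1.0000
    outer loop
      vertex 20.1 28.4 0.0
      vertex 20.1 0.0 0.0
      vertex 0.0 0.0 0.0
    endloop
  endfacet
  facet normal 0.0000 0.0000 -1.0000
    outer loop
      vertex 0.0 28.4 0.0
      vertex 20.1 28.4 0.0
      vertex 0.0 0.0 0.0
    endloop
  endfacet
  facet normal 0.0000 0.0000 1.0000
    outer loop
      vertex 0.0 0.0 17.5
      vertex 20.1 0.0 17.5
      vertex 20.1 28.4 17.5
    endloop
  endfacet
  facet normal 0.0000 0.0000 1.0000
    outer loop
      vertex 0.0 0.0 17.5
      vertex 20.1 28.4 17.5
      vertex 0.0 28.4 17.5
    endloop
  endfacet
  facet normal 0.0000 -1.0000 0.0000
    outer loop
      vertex 0.0 0.0 0.0
      vertex 20.1 0.0 0.0
      vertex 20.1 0.0 17.5
    endloop
  endfacet
  facet normal 0.0000 -1.0000 0.0000
    outer loop
      vertex 0.0 0.0 0.0
      vertex 20.1 0.0 17.5
      vertex 0.0 0.0 17.5
    endloop
  endfacet
  facet normal 0.0000 1.0000 0.0000
    outer loop
      vertex 20.1 28.4 17.5
      vertex 20.1 28.4 0.0
      vertex 0.0 28.4 0.0
    endloop
  endfacet
  facet normal 0.0000 1.0000 0.0000
    outer loop
      vertex 0.0 28.4 17.5
      vertex 20.1 28.4 17.5
      vertex 0.0 28.4 0.0
    endloop
  endfacet
  facet normal -1.0000 0.0000 0.0000
    outer loop
      vertex 0.0 28.4 17.5
      vertex 0.0 28.4 0.0
      vertex 0.0 0.0 0.0
    endloop
  endfacet
  facet normal -1.0000 0.0000 0.0000
    outer loop
      vertex 0.0 0.0 17.5
      vertex 0.0 28.4 17.5
      vertex 0.0 0.0 0.0
    endloop
  endfacet
  facet normal 1.0000 0.0000 0.0000
    outer loop
      vertex 20.1 0.0 0.0
      vertex 20.1 28.4 0.0
      vertex 20.1 28.4 17.5
    endloop
  endfacet
  facet normal 1.0000 0.0000 0.0000
    outer loop
      vertex 20.1 0.0 0.0
      vertex 20.1 28.4 17.5
      vertex 20.1 0.0 17.5
    endloop
  endfacet
endsolid part

The G0 Z moves step by Δz≈5.8 mm. Every layer's G1 loop is the same polygon, so the solid is a straight extrusion of it from z=0 to z≈17.5. Closing with flat bottom and top caps and triangulating gives 12 facets — a rectangular box, roughly 20.1 × 28.4 mm footprint and 17.5 mm tall.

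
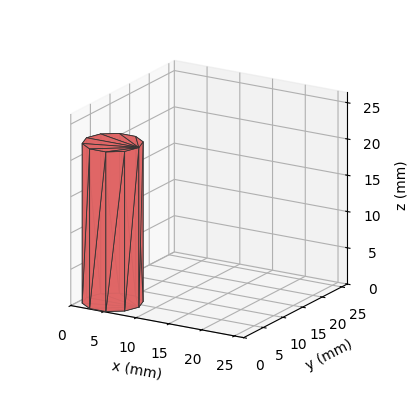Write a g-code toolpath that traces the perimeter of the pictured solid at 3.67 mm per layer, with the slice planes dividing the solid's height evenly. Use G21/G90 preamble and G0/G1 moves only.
Reading the render: the shape is a regular 10-sided prism (a cylinder approximated with 10 flat sides), circumscribed radius ≈ 4 mm, height ≈ 22 mm (dimensions read to the nearest mm from the axis ticks). For the g-code, the solid's height is divided into equal slices at the stated Δz and each level perimeter traced with G1 moves after a G0 lift.

; perimeter-only toolpath
G21 ; units = mm
G90 ; absolute positioning
G28 ; home
; layer 1
G0 Z3.67
G0 X8.00 Y4.00
G1 X7.24 Y6.35
G1 X5.24 Y7.80
G1 X2.76 Y7.80
G1 X0.76 Y6.35
G1 X0.00 Y4.00
G1 X0.76 Y1.65
G1 X2.76 Y0.20
G1 X5.24 Y0.20
G1 X7.24 Y1.65
G1 X8.00 Y4.00
; layer 2
G0 Z7.33
G0 X8.00 Y4.00
G1 X7.24 Y6.35
G1 X5.24 Y7.80
G1 X2.76 Y7.80
G1 X0.76 Y6.35
G1 X0.00 Y4.00
G1 X0.76 Y1.65
G1 X2.76 Y0.20
G1 X5.24 Y0.20
G1 X7.24 Y1.65
G1 X8.00 Y4.00
; layer 3
G0 Z11.00
G0 X8.00 Y4.00
G1 X7.24 Y6.35
G1 X5.24 Y7.80
G1 X2.76 Y7.80
G1 X0.76 Y6.35
G1 X0.00 Y4.00
G1 X0.76 Y1.65
G1 X2.76 Y0.20
G1 X5.24 Y0.20
G1 X7.24 Y1.65
G1 X8.00 Y4.00
; layer 4
G0 Z14.67
G0 X8.00 Y4.00
G1 X7.24 Y6.35
G1 X5.24 Y7.80
G1 X2.76 Y7.80
G1 X0.76 Y6.35
G1 X0.00 Y4.00
G1 X0.76 Y1.65
G1 X2.76 Y0.20
G1 X5.24 Y0.20
G1 X7.24 Y1.65
G1 X8.00 Y4.00
; layer 5
G0 Z18.33
G0 X8.00 Y4.00
G1 X7.24 Y6.35
G1 X5.24 Y7.80
G1 X2.76 Y7.80
G1 X0.76 Y6.35
G1 X0.00 Y4.00
G1 X0.76 Y1.65
G1 X2.76 Y0.20
G1 X5.24 Y0.20
G1 X7.24 Y1.65
G1 X8.00 Y4.00
; layer 6
G0 Z22.00
G0 X8.00 Y4.00
G1 X7.24 Y6.35
G1 X5.24 Y7.80
G1 X2.76 Y7.80
G1 X0.76 Y6.35
G1 X0.00 Y4.00
G1 X0.76 Y1.65
G1 X2.76 Y0.20
G1 X5.24 Y0.20
G1 X7.24 Y1.65
G1 X8.00 Y4.00
M2 ; end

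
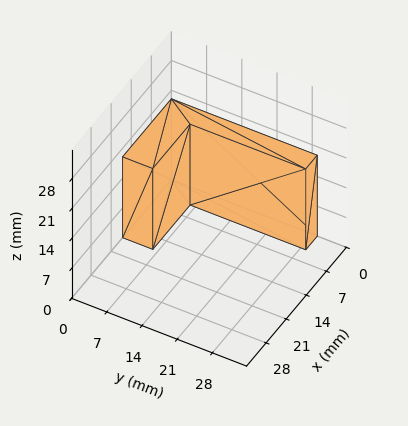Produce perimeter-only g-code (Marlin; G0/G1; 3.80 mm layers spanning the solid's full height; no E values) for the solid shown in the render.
Reading the render: the shape is an L-shaped prism: outer 17 × 29 mm, arm thicknesses ≈ 6 mm (horizontal) and 4 mm (vertical), extruded 19 mm in z (dimensions read to the nearest mm from the axis ticks). For the g-code, the solid's height is divided into equal slices at the stated Δz and each level perimeter traced with G1 moves after a G0 lift.

; perimeter-only toolpath
G21 ; units = mm
G90 ; absolute positioning
G28 ; home
; layer 1
G0 Z3.80
G0 X0.00 Y0.00
G1 X17.00 Y0.00
G1 X17.00 Y6.00
G1 X4.00 Y6.00
G1 X4.00 Y29.00
G1 X0.00 Y29.00
G1 X0.00 Y0.00
; layer 2
G0 Z7.60
G0 X0.00 Y0.00
G1 X17.00 Y0.00
G1 X17.00 Y6.00
G1 X4.00 Y6.00
G1 X4.00 Y29.00
G1 X0.00 Y29.00
G1 X0.00 Y0.00
; layer 3
G0 Z11.40
G0 X0.00 Y0.00
G1 X17.00 Y0.00
G1 X17.00 Y6.00
G1 X4.00 Y6.00
G1 X4.00 Y29.00
G1 X0.00 Y29.00
G1 X0.00 Y0.00
; layer 4
G0 Z15.20
G0 X0.00 Y0.00
G1 X17.00 Y0.00
G1 X17.00 Y6.00
G1 X4.00 Y6.00
G1 X4.00 Y29.00
G1 X0.00 Y29.00
G1 X0.00 Y0.00
; layer 5
G0 Z19.00
G0 X0.00 Y0.00
G1 X17.00 Y0.00
G1 X17.00 Y6.00
G1 X4.00 Y6.00
G1 X4.00 Y29.00
G1 X0.00 Y29.00
G1 X0.00 Y0.00
M2 ; end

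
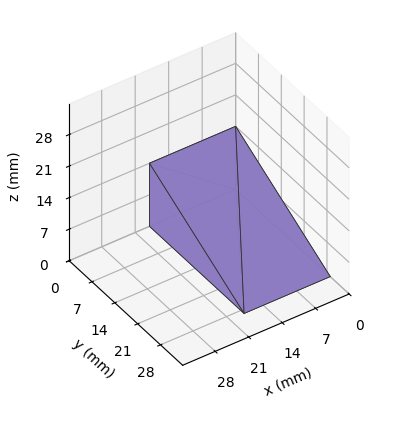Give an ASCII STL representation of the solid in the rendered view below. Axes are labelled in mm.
Reading the render: the shape is a wedge (ramp): 18 × 29 mm base, rising to 14 mm along the y=0 edge and sloping linearly to z=0 at y=29 (dimensions read to the nearest mm from the axis ticks). For the STL, each face is triangulated and given an outward normal.

solid part
  facet normal 0.0000 0.0000 -1.0000
    outer loop
      vertex 18.000 29.000 0.000
      vertex 18.000 0.000 0.000
      vertex 0.000 0.000 0.000
    endloop
  endfacet
  facet normal 0.0000 0.0000 -1.0000
    outer loop
      vertex 0.000 29.000 0.000
      vertex 18.000 29.000 0.000
      vertex 0.000 0.000 0.000
    endloop
  endfacet
  facet normal 0.0000 -1.0000 0.0000
    outer loop
      vertex 0.000 0.000 0.000
      vertex 18.000 0.000 0.000
      vertex 18.000 0.000 14.000
    endloop
  endfacet
  facet normal 0.0000 -1.0000 0.0000
    outer loop
      vertex 0.000 0.000 0.000
      vertex 18.000 0.000 14.000
      vertex 0.000 0.000 14.000
    endloop
  endfacet
  facet normal 0.0000 0.4347 0.9006
    outer loop
      vertex 0.000 0.000 14.000
      vertex 18.000 0.000 14.000
      vertex 18.000 29.000 0.000
    endloop
  endfacet
  facet normal 0.0000 0.4347 0.9006
    outer loop
      vertex 0.000 0.000 14.000
      vertex 18.000 29.000 0.000
      vertex 0.000 29.000 0.000
    endloop
  endfacet
  facet normal -1.0000 0.0000 0.0000
    outer loop
      vertex 0.000 0.000 14.000
      vertex 0.000 29.000 0.000
      vertex 0.000 0.000 0.000
    endloop
  endfacet
  facet normal 1.0000 0.0000 0.0000
    outer loop
      vertex 18.000 0.000 0.000
      vertex 18.000 29.000 0.000
      vertex 18.000 0.000 14.000
    endloop
  endfacet
endsolid part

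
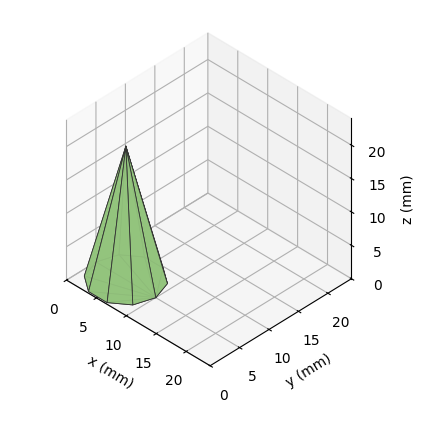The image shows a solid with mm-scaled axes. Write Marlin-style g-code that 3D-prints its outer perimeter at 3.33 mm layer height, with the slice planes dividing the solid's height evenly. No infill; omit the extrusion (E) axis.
Reading the render: the shape is a regular 10-sided pyramid, base circumscribed radius ≈ 5 mm, apex at z ≈ 20 mm (dimensions read to the nearest mm from the axis ticks). For the g-code, the solid's height is divided into equal slices at the stated Δz and each level perimeter traced with G1 moves after a G0 lift.

; perimeter-only toolpath
G21 ; units = mm
G90 ; absolute positioning
G28 ; home
; layer 1
G0 Z3.33
G0 X9.17 Y5.00
G1 X8.38 Y7.45
G1 X6.29 Y8.97
G1 X3.71 Y8.97
G1 X1.63 Y7.45
G1 X0.83 Y5.00
G1 X1.63 Y2.55
G1 X3.71 Y1.03
G1 X6.29 Y1.03
G1 X8.38 Y2.55
G1 X9.17 Y5.00
; layer 2
G0 Z6.67
G0 X8.33 Y5.00
G1 X7.70 Y6.96
G1 X6.03 Y8.17
G1 X3.97 Y8.17
G1 X2.30 Y6.96
G1 X1.67 Y5.00
G1 X2.30 Y3.04
G1 X3.97 Y1.83
G1 X6.03 Y1.83
G1 X7.70 Y3.04
G1 X8.33 Y5.00
; layer 3
G0 Z10.00
G0 X7.50 Y5.00
G1 X7.03 Y6.47
G1 X5.78 Y7.38
G1 X4.22 Y7.38
G1 X2.98 Y6.47
G1 X2.50 Y5.00
G1 X2.98 Y3.53
G1 X4.22 Y2.62
G1 X5.78 Y2.62
G1 X7.03 Y3.53
G1 X7.50 Y5.00
; layer 4
G0 Z13.33
G0 X6.67 Y5.00
G1 X6.35 Y5.98
G1 X5.52 Y6.59
G1 X4.48 Y6.59
G1 X3.65 Y5.98
G1 X3.33 Y5.00
G1 X3.65 Y4.02
G1 X4.48 Y3.41
G1 X5.52 Y3.41
G1 X6.35 Y4.02
G1 X6.67 Y5.00
; layer 5
G0 Z16.67
G0 X5.83 Y5.00
G1 X5.67 Y5.49
G1 X5.26 Y5.79
G1 X4.74 Y5.79
G1 X4.33 Y5.49
G1 X4.17 Y5.00
G1 X4.33 Y4.51
G1 X4.74 Y4.21
G1 X5.26 Y4.21
G1 X5.67 Y4.51
G1 X5.83 Y5.00
M2 ; end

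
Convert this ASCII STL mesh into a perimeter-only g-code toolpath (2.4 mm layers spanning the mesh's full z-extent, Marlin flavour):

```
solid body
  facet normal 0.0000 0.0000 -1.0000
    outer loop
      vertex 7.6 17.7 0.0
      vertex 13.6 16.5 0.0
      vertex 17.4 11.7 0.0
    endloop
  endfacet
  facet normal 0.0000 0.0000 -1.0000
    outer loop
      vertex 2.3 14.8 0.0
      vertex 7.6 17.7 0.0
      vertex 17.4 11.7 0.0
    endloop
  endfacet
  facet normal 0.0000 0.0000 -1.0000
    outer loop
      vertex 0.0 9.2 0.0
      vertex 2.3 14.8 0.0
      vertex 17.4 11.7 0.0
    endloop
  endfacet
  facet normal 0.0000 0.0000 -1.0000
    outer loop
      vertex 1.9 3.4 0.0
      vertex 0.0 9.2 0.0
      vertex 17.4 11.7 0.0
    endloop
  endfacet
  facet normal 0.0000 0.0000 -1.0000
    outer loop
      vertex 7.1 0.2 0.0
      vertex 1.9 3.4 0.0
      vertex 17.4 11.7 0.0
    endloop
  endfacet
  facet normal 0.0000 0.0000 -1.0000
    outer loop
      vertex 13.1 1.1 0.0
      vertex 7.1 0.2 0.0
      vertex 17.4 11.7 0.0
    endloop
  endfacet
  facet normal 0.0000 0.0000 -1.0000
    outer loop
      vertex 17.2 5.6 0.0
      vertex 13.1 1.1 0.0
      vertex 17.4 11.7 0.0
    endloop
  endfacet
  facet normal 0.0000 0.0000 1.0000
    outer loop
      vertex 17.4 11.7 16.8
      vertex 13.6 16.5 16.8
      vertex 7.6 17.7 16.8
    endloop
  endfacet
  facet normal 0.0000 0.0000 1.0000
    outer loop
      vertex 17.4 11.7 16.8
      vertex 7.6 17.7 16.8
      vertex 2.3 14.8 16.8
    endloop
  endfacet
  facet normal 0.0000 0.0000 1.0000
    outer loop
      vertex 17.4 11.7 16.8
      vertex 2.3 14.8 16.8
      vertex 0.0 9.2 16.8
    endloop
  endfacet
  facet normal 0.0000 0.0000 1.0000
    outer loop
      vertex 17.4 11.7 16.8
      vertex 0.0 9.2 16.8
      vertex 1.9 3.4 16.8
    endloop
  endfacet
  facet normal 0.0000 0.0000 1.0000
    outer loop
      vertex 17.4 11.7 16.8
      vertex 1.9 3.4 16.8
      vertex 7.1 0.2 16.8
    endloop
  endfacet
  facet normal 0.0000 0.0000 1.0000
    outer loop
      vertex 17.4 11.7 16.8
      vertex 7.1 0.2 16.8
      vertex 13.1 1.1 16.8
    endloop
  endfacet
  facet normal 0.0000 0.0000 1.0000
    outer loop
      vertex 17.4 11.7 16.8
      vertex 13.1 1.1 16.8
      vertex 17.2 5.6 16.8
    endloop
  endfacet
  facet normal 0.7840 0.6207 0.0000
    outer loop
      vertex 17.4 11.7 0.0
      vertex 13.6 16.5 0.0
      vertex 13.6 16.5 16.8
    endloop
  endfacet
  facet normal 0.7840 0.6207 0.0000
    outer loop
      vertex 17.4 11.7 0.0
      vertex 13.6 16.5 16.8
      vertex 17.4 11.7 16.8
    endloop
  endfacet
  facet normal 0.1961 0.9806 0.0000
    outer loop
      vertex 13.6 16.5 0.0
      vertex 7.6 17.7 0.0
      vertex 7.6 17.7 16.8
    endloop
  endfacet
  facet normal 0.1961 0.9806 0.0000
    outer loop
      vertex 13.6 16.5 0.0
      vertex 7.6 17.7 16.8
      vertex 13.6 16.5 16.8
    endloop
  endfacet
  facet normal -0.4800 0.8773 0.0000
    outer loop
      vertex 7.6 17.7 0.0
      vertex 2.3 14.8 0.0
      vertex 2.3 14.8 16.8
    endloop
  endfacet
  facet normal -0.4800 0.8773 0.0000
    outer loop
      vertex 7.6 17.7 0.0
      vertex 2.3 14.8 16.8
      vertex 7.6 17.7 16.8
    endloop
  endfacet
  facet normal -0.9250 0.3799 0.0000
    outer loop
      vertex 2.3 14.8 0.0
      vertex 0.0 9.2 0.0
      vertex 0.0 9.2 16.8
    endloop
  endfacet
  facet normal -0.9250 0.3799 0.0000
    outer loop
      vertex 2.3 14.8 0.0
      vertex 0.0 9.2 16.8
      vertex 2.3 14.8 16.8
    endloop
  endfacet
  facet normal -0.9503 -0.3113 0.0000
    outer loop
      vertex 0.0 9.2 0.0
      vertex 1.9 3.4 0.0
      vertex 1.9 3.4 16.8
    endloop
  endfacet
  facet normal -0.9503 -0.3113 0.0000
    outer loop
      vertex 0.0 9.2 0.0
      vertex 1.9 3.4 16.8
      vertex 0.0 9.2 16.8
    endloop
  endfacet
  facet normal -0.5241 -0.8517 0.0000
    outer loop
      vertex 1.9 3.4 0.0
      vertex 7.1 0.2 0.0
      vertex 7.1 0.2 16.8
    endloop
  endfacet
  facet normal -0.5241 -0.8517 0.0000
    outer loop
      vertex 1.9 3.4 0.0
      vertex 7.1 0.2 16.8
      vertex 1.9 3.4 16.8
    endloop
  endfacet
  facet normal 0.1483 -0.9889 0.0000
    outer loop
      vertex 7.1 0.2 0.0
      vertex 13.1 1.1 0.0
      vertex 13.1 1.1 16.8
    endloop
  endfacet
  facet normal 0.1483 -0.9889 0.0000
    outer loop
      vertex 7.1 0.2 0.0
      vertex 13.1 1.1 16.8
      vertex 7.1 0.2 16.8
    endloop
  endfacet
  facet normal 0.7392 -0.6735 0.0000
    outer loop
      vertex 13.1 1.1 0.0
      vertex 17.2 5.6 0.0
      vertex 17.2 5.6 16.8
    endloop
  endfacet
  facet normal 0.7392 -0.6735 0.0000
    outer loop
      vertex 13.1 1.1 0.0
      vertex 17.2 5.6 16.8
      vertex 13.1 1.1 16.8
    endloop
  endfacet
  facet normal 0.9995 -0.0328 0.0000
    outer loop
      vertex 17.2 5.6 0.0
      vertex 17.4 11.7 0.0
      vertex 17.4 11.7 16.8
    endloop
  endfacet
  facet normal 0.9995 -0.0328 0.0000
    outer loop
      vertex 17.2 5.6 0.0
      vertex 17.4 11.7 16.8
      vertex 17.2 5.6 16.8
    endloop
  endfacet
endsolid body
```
; perimeter-only toolpath
G21 ; units = mm
G90 ; absolute positioning
G28 ; home
; layer 1
G0 Z2.4
G0 X17.4 Y11.7
G1 X13.6 Y16.5
G1 X7.6 Y17.7
G1 X2.3 Y14.8
G1 X0.0 Y9.2
G1 X1.9 Y3.4
G1 X7.1 Y0.2
G1 X13.1 Y1.1
G1 X17.2 Y5.6
G1 X17.4 Y11.7
; layer 2
G0 Z4.8
G0 X17.4 Y11.7
G1 X13.6 Y16.5
G1 X7.6 Y17.7
G1 X2.3 Y14.8
G1 X0.0 Y9.2
G1 X1.9 Y3.4
G1 X7.1 Y0.2
G1 X13.1 Y1.1
G1 X17.2 Y5.6
G1 X17.4 Y11.7
; layer 3
G0 Z7.2
G0 X17.4 Y11.7
G1 X13.6 Y16.5
G1 X7.6 Y17.7
G1 X2.3 Y14.8
G1 X0.0 Y9.2
G1 X1.9 Y3.4
G1 X7.1 Y0.2
G1 X13.1 Y1.1
G1 X17.2 Y5.6
G1 X17.4 Y11.7
; layer 4
G0 Z9.6
G0 X17.4 Y11.7
G1 X13.6 Y16.5
G1 X7.6 Y17.7
G1 X2.3 Y14.8
G1 X0.0 Y9.2
G1 X1.9 Y3.4
G1 X7.1 Y0.2
G1 X13.1 Y1.1
G1 X17.2 Y5.6
G1 X17.4 Y11.7
; layer 5
G0 Z12.0
G0 X17.4 Y11.7
G1 X13.6 Y16.5
G1 X7.6 Y17.7
G1 X2.3 Y14.8
G1 X0.0 Y9.2
G1 X1.9 Y3.4
G1 X7.1 Y0.2
G1 X13.1 Y1.1
G1 X17.2 Y5.6
G1 X17.4 Y11.7
; layer 6
G0 Z14.4
G0 X17.4 Y11.7
G1 X13.6 Y16.5
G1 X7.6 Y17.7
G1 X2.3 Y14.8
G1 X0.0 Y9.2
G1 X1.9 Y3.4
G1 X7.1 Y0.2
G1 X13.1 Y1.1
G1 X17.2 Y5.6
G1 X17.4 Y11.7
; layer 7
G0 Z16.8
G0 X17.4 Y11.7
G1 X13.6 Y16.5
G1 X7.6 Y17.7
G1 X2.3 Y14.8
G1 X0.0 Y9.2
G1 X1.9 Y3.4
G1 X7.1 Y0.2
G1 X13.1 Y1.1
G1 X17.2 Y5.6
G1 X17.4 Y11.7
M2 ; end

The solid is a regular 9-sided prism (a cylinder approximated with 9 flat sides), circumscribed radius ≈ 8.9 mm, height ≈ 16.8 mm. Slicing at Δz = 2.4 mm — 7 equal slices spanning the solid's height, so layer i sits at z = i·h/7 — gives 7 non-empty perimeters. Each is a 9-segment closed polygon; G0 lifts to the layer z and rapids to the start vertex, then G1 traces the edges.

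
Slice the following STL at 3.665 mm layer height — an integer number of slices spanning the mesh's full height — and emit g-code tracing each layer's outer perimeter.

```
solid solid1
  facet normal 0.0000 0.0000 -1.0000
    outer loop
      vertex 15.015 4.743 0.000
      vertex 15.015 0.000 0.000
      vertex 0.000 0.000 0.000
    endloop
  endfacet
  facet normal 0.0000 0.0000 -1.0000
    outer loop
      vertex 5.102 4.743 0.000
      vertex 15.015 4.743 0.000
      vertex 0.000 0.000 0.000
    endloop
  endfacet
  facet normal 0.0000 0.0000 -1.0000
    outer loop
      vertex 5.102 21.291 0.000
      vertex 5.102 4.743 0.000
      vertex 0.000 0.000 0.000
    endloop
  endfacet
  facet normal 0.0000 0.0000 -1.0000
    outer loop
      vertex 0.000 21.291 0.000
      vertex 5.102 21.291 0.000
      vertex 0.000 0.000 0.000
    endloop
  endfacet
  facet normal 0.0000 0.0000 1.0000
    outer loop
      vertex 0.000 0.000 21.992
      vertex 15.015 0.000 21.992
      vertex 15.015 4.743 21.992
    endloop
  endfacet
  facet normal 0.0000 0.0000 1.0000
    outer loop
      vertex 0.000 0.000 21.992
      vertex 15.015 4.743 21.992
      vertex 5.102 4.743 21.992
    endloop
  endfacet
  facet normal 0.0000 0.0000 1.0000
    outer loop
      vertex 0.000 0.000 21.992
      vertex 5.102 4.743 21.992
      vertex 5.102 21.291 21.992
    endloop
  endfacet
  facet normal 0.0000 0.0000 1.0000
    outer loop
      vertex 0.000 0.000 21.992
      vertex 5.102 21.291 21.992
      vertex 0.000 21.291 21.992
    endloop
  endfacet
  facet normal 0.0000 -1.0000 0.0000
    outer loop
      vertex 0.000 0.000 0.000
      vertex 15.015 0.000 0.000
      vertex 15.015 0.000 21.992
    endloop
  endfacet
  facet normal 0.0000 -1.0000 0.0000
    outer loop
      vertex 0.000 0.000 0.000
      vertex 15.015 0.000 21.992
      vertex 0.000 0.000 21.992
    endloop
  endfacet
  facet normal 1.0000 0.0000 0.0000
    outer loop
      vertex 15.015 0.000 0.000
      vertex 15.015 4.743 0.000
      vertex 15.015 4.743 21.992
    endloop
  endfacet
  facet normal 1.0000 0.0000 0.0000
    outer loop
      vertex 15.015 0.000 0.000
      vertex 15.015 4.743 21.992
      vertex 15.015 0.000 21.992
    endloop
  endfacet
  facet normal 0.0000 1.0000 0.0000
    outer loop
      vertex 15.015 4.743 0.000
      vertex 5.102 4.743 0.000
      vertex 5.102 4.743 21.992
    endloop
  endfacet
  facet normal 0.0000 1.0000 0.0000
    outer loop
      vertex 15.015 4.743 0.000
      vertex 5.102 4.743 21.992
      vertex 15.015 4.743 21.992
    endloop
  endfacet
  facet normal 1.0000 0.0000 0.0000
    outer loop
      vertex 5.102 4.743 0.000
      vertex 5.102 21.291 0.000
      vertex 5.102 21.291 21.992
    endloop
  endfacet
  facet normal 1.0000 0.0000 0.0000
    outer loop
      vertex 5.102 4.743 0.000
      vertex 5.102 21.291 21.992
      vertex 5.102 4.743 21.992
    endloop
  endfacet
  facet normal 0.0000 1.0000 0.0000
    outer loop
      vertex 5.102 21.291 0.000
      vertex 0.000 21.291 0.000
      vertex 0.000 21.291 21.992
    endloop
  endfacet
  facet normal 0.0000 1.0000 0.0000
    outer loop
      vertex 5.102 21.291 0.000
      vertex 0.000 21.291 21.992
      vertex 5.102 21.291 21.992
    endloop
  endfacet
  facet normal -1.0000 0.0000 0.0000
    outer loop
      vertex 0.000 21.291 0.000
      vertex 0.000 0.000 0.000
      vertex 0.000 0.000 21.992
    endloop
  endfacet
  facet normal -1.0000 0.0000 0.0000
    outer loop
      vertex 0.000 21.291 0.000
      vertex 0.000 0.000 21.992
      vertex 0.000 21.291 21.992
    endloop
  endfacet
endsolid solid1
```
; perimeter-only toolpath
G21 ; units = mm
G90 ; absolute positioning
G28 ; home
; layer 1
G0 Z3.665
G0 X0.000 Y0.000
G1 X15.015 Y0.000
G1 X15.015 Y4.743
G1 X5.102 Y4.743
G1 X5.102 Y21.291
G1 X0.000 Y21.291
G1 X0.000 Y0.000
; layer 2
G0 Z7.331
G0 X0.000 Y0.000
G1 X15.015 Y0.000
G1 X15.015 Y4.743
G1 X5.102 Y4.743
G1 X5.102 Y21.291
G1 X0.000 Y21.291
G1 X0.000 Y0.000
; layer 3
G0 Z10.996
G0 X0.000 Y0.000
G1 X15.015 Y0.000
G1 X15.015 Y4.743
G1 X5.102 Y4.743
G1 X5.102 Y21.291
G1 X0.000 Y21.291
G1 X0.000 Y0.000
; layer 4
G0 Z14.661
G0 X0.000 Y0.000
G1 X15.015 Y0.000
G1 X15.015 Y4.743
G1 X5.102 Y4.743
G1 X5.102 Y21.291
G1 X0.000 Y21.291
G1 X0.000 Y0.000
; layer 5
G0 Z18.327
G0 X0.000 Y0.000
G1 X15.015 Y0.000
G1 X15.015 Y4.743
G1 X5.102 Y4.743
G1 X5.102 Y21.291
G1 X0.000 Y21.291
G1 X0.000 Y0.000
; layer 6
G0 Z21.992
G0 X0.000 Y0.000
G1 X15.015 Y0.000
G1 X15.015 Y4.743
G1 X5.102 Y4.743
G1 X5.102 Y21.291
G1 X0.000 Y21.291
G1 X0.000 Y0.000
M2 ; end

The solid is an L-shaped prism: outer 15 × 21.3 mm, arm thicknesses ≈ 4.74 mm (horizontal) and 5.1 mm (vertical), extruded 22 mm in z. Slicing at Δz = 3.665 mm — 6 equal slices spanning the solid's height, so layer i sits at z = i·h/6 — gives 6 non-empty perimeters. Each is a 6-segment closed polygon; G0 lifts to the layer z and rapids to the start vertex, then G1 traces the edges.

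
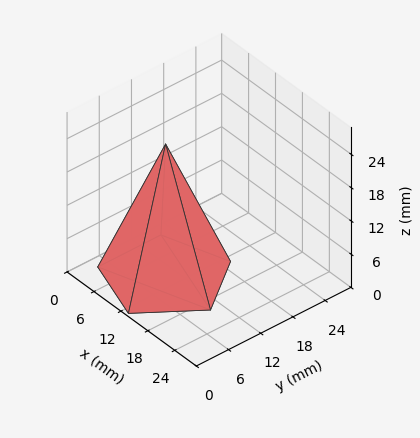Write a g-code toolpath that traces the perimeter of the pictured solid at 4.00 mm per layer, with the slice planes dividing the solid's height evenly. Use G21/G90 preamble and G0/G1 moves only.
Reading the render: the shape is a regular 5-sided pyramid, base circumscribed radius ≈ 10 mm, apex at z ≈ 24 mm (dimensions read to the nearest mm from the axis ticks). For the g-code, the solid's height is divided into equal slices at the stated Δz and each level perimeter traced with G1 moves after a G0 lift.

; perimeter-only toolpath
G21 ; units = mm
G90 ; absolute positioning
G28 ; home
; layer 1
G0 Z4.00
G0 X18.33 Y10.00
G1 X12.57 Y17.93
G1 X3.26 Y14.90
G1 X3.26 Y5.10
G1 X12.57 Y2.07
G1 X18.33 Y10.00
; layer 2
G0 Z8.00
G0 X16.67 Y10.00
G1 X12.06 Y16.34
G1 X4.61 Y13.92
G1 X4.61 Y6.08
G1 X12.06 Y3.66
G1 X16.67 Y10.00
; layer 3
G0 Z12.00
G0 X15.00 Y10.00
G1 X11.54 Y14.76
G1 X5.96 Y12.94
G1 X5.96 Y7.06
G1 X11.54 Y5.25
G1 X15.00 Y10.00
; layer 4
G0 Z16.00
G0 X13.33 Y10.00
G1 X11.03 Y13.17
G1 X7.30 Y11.96
G1 X7.30 Y8.04
G1 X11.03 Y6.83
G1 X13.33 Y10.00
; layer 5
G0 Z20.00
G0 X11.67 Y10.00
G1 X10.52 Y11.59
G1 X8.65 Y10.98
G1 X8.65 Y9.02
G1 X10.52 Y8.42
G1 X11.67 Y10.00
M2 ; end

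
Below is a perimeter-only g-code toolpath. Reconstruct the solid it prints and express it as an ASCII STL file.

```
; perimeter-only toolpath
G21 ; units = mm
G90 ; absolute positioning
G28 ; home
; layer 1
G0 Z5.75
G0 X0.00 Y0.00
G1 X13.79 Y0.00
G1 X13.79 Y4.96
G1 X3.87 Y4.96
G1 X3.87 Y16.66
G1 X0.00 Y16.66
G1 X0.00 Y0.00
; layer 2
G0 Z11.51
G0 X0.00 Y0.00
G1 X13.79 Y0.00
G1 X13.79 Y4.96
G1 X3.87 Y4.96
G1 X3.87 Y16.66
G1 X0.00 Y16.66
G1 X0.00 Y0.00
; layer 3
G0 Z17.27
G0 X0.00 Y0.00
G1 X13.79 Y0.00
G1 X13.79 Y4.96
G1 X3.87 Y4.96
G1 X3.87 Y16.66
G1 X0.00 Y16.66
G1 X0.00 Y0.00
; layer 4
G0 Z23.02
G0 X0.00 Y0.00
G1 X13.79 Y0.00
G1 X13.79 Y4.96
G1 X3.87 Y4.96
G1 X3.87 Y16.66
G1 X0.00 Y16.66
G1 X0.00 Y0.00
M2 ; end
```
solid part
  facet normal 0.0000 0.0000 -1.0000
    outer loop
      vertex 13.79 4.96 0.00
      vertex 13.79 0.00 0.00
      vertex 0.00 0.00 0.00
    endloop
  endfacet
  facet normal 0.0000 0.0000 -1.0000
    outer loop
      vertex 3.87 4.96 0.00
      vertex 13.79 4.96 0.00
      vertex 0.00 0.00 0.00
    endloop
  endfacet
  facet normal 0.0000 0.0000 -1.0000
    outer loop
      vertex 3.87 16.66 0.00
      vertex 3.87 4.96 0.00
      vertex 0.00 0.00 0.00
    endloop
  endfacet
  facet normal 0.0000 0.0000 -1.0000
    outer loop
      vertex 0.00 16.66 0.00
      vertex 3.87 16.66 0.00
      vertex 0.00 0.00 0.00
    endloop
  endfacet
  facet normal 0.0000 0.0000 1.0000
    outer loop
      vertex 0.00 0.00 23.02
      vertex 13.79 0.00 23.02
      vertex 13.79 4.96 23.02
    endloop
  endfacet
  facet normal 0.0000 0.0000 1.0000
    outer loop
      vertex 0.00 0.00 23.02
      vertex 13.79 4.96 23.02
      vertex 3.87 4.96 23.02
    endloop
  endfacet
  facet normal 0.0000 0.0000 1.0000
    outer loop
      vertex 0.00 0.00 23.02
      vertex 3.87 4.96 23.02
      vertex 3.87 16.66 23.02
    endloop
  endfacet
  facet normal 0.0000 0.0000 1.0000
    outer loop
      vertex 0.00 0.00 23.02
      vertex 3.87 16.66 23.02
      vertex 0.00 16.66 23.02
    endloop
  endfacet
  facet normal 0.0000 -1.0000 0.0000
    outer loop
      vertex 0.00 0.00 0.00
      vertex 13.79 0.00 0.00
      vertex 13.79 0.00 23.02
    endloop
  endfacet
  facet normal 0.0000 -1.0000 0.0000
    outer loop
      vertex 0.00 0.00 0.00
      vertex 13.79 0.00 23.02
      vertex 0.00 0.00 23.02
    endloop
  endfacet
  facet normal 1.0000 0.0000 0.0000
    outer loop
      vertex 13.79 0.00 0.00
      vertex 13.79 4.96 0.00
      vertex 13.79 4.96 23.02
    endloop
  endfacet
  facet normal 1.0000 0.0000 0.0000
    outer loop
      vertex 13.79 0.00 0.00
      vertex 13.79 4.96 23.02
      vertex 13.79 0.00 23.02
    endloop
  endfacet
  facet normal 0.0000 1.0000 0.0000
    outer loop
      vertex 13.79 4.96 0.00
      vertex 3.87 4.96 0.00
      vertex 3.87 4.96 23.02
    endloop
  endfacet
  facet normal 0.0000 1.0000 0.0000
    outer loop
      vertex 13.79 4.96 0.00
      vertex 3.87 4.96 23.02
      vertex 13.79 4.96 23.02
    endloop
  endfacet
  facet normal 1.0000 0.0000 0.0000
    outer loop
      vertex 3.87 4.96 0.00
      vertex 3.87 16.66 0.00
      vertex 3.87 16.66 23.02
    endloop
  endfacet
  facet normal 1.0000 0.0000 0.0000
    outer loop
      vertex 3.87 4.96 0.00
      vertex 3.87 16.66 23.02
      vertex 3.87 4.96 23.02
    endloop
  endfacet
  facet normal 0.0000 1.0000 0.0000
    outer loop
      vertex 3.87 16.66 0.00
      vertex 0.00 16.66 0.00
      vertex 0.00 16.66 23.02
    endloop
  endfacet
  facet normal 0.0000 1.0000 0.0000
    outer loop
      vertex 3.87 16.66 0.00
      vertex 0.00 16.66 23.02
      vertex 3.87 16.66 23.02
    endloop
  endfacet
  facet normal -1.0000 0.0000 0.0000
    outer loop
      vertex 0.00 16.66 0.00
      vertex 0.00 0.00 0.00
      vertex 0.00 0.00 23.02
    endloop
  endfacet
  facet normal -1.0000 0.0000 0.0000
    outer loop
      vertex 0.00 16.66 0.00
      vertex 0.00 0.00 23.02
      vertex 0.00 16.66 23.02
    endloop
  endfacet
endsolid part

The G0 Z moves step by Δz≈5.75 mm. Every layer's G1 loop is the same polygon, so the solid is a straight extrusion of it from z=0 to z≈23. Closing with flat bottom and top caps and triangulating gives 20 facets — an L-shaped prism: outer 13.8 × 16.7 mm, arm thicknesses ≈ 4.96 mm (horizontal) and 3.87 mm (vertical), extruded 23 mm in z.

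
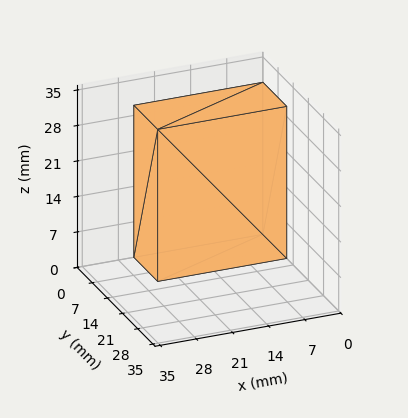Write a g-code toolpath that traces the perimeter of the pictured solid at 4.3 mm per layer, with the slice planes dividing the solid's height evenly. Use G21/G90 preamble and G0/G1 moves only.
Reading the render: the shape is a rectangular box, roughly 25 × 11 mm footprint and 30 mm tall (dimensions read to the nearest mm from the axis ticks). For the g-code, the solid's height is divided into equal slices at the stated Δz and each level perimeter traced with G1 moves after a G0 lift.

; perimeter-only toolpath
G21 ; units = mm
G90 ; absolute positioning
G28 ; home
; layer 1
G0 Z4.3
G0 X0.0 Y0.0
G1 X25.0 Y0.0
G1 X25.0 Y11.0
G1 X0.0 Y11.0
G1 X0.0 Y0.0
; layer 2
G0 Z8.6
G0 X0.0 Y0.0
G1 X25.0 Y0.0
G1 X25.0 Y11.0
G1 X0.0 Y11.0
G1 X0.0 Y0.0
; layer 3
G0 Z12.9
G0 X0.0 Y0.0
G1 X25.0 Y0.0
G1 X25.0 Y11.0
G1 X0.0 Y11.0
G1 X0.0 Y0.0
; layer 4
G0 Z17.1
G0 X0.0 Y0.0
G1 X25.0 Y0.0
G1 X25.0 Y11.0
G1 X0.0 Y11.0
G1 X0.0 Y0.0
; layer 5
G0 Z21.4
G0 X0.0 Y0.0
G1 X25.0 Y0.0
G1 X25.0 Y11.0
G1 X0.0 Y11.0
G1 X0.0 Y0.0
; layer 6
G0 Z25.7
G0 X0.0 Y0.0
G1 X25.0 Y0.0
G1 X25.0 Y11.0
G1 X0.0 Y11.0
G1 X0.0 Y0.0
; layer 7
G0 Z30.0
G0 X0.0 Y0.0
G1 X25.0 Y0.0
G1 X25.0 Y11.0
G1 X0.0 Y11.0
G1 X0.0 Y0.0
M2 ; end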